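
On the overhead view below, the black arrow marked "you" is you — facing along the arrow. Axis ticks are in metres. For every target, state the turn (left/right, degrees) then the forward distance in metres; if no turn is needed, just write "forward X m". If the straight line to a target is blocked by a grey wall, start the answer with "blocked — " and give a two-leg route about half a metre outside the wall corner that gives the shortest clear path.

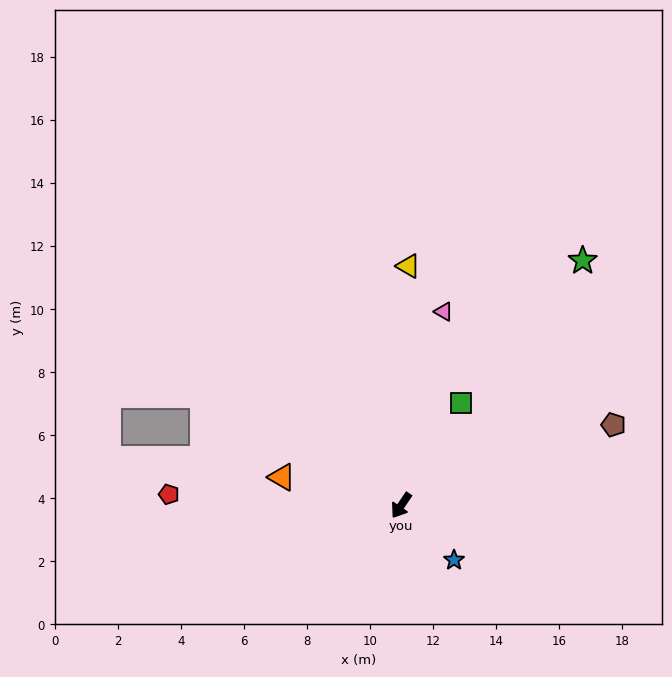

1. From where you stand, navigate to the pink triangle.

turn right 158°, forward 6.3 m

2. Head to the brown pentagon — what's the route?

turn left 145°, forward 7.2 m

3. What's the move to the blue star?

turn left 78°, forward 2.4 m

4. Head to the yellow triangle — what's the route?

turn right 148°, forward 7.6 m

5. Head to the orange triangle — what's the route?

turn right 69°, forward 3.9 m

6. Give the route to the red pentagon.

turn right 59°, forward 7.4 m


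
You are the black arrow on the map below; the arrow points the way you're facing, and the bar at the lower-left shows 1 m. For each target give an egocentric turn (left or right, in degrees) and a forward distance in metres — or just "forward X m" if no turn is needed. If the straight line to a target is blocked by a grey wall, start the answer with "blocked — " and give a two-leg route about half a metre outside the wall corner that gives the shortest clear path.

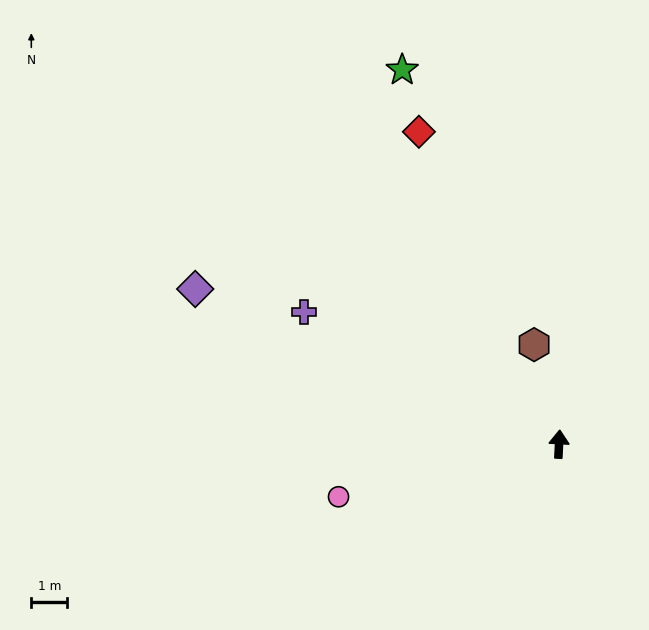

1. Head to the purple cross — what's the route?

turn left 66°, forward 8.0 m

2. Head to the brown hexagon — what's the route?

turn left 17°, forward 2.8 m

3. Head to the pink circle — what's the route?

turn left 106°, forward 6.3 m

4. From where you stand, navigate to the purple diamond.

turn left 70°, forward 11.0 m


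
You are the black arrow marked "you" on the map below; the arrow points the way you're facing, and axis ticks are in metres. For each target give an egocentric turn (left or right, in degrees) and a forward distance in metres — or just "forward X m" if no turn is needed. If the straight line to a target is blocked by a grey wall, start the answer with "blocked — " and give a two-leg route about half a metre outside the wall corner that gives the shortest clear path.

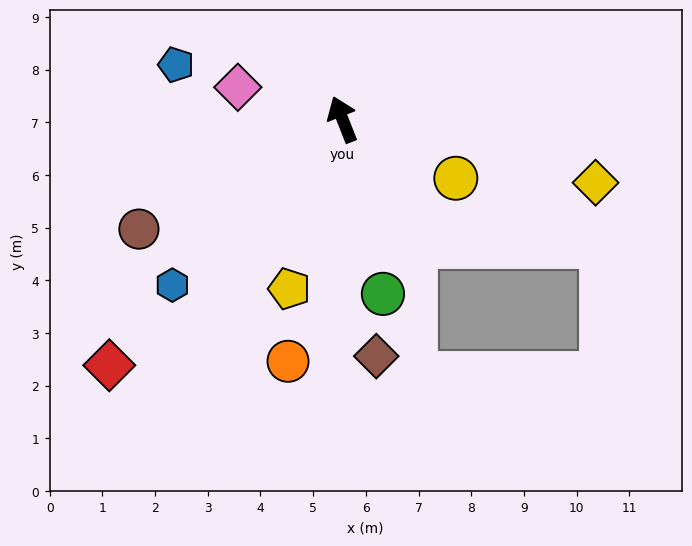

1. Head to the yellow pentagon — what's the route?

turn left 141°, forward 3.4 m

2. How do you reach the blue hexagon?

turn left 113°, forward 4.5 m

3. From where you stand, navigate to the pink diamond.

turn left 51°, forward 2.1 m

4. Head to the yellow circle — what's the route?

turn right 139°, forward 2.4 m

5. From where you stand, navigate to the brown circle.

turn left 97°, forward 4.4 m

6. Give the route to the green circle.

turn left 172°, forward 3.4 m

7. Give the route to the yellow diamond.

turn right 126°, forward 5.0 m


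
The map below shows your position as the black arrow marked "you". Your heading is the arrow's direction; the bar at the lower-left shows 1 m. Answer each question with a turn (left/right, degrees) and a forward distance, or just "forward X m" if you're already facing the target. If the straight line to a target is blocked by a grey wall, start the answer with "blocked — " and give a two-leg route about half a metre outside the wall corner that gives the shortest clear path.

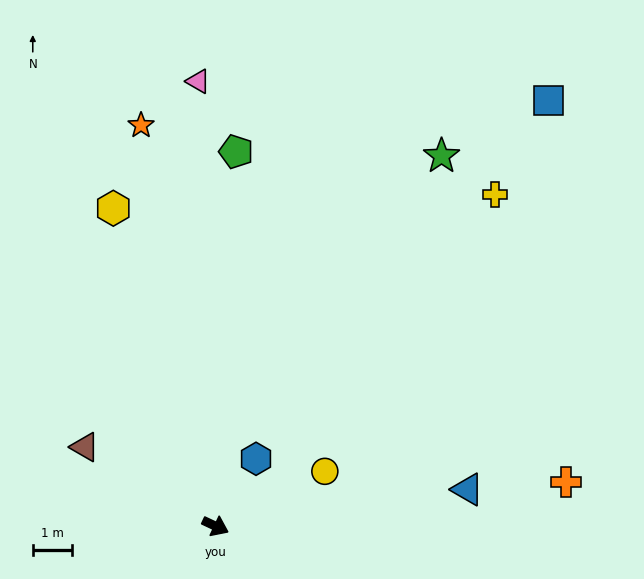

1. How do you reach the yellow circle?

turn left 52°, forward 3.2 m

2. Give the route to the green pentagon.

turn left 112°, forward 9.7 m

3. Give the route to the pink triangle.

turn left 117°, forward 11.5 m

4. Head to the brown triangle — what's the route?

turn left 174°, forward 3.9 m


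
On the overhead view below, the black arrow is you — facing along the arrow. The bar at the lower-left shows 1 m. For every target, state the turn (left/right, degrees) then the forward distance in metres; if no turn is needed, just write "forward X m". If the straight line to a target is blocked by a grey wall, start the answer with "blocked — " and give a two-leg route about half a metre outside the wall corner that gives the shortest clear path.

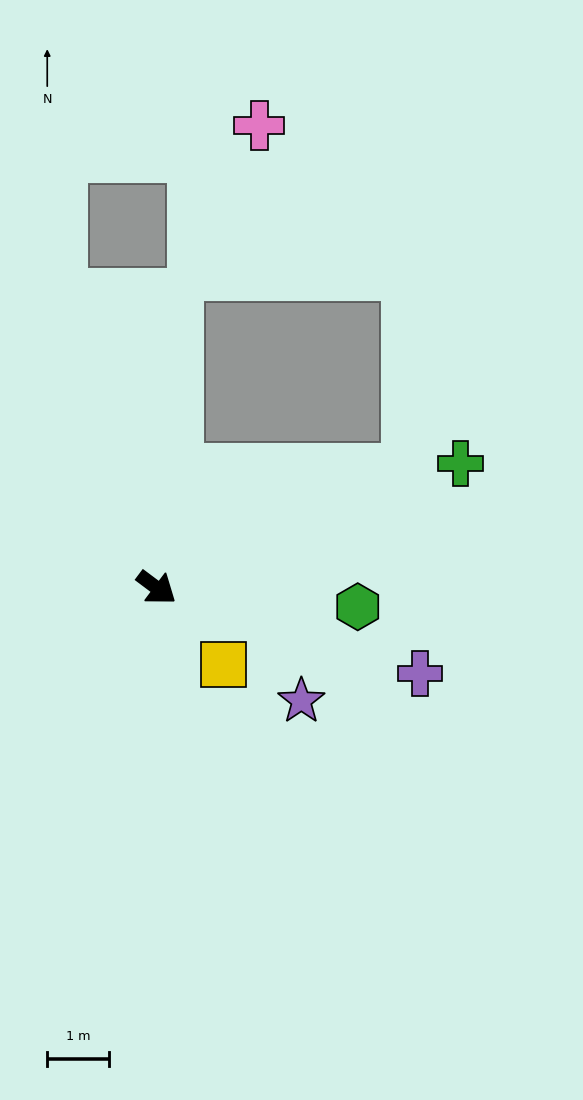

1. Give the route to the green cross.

turn left 59°, forward 5.3 m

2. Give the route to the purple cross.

turn left 19°, forward 4.5 m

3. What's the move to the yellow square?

turn right 12°, forward 1.7 m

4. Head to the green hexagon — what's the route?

turn left 31°, forward 3.3 m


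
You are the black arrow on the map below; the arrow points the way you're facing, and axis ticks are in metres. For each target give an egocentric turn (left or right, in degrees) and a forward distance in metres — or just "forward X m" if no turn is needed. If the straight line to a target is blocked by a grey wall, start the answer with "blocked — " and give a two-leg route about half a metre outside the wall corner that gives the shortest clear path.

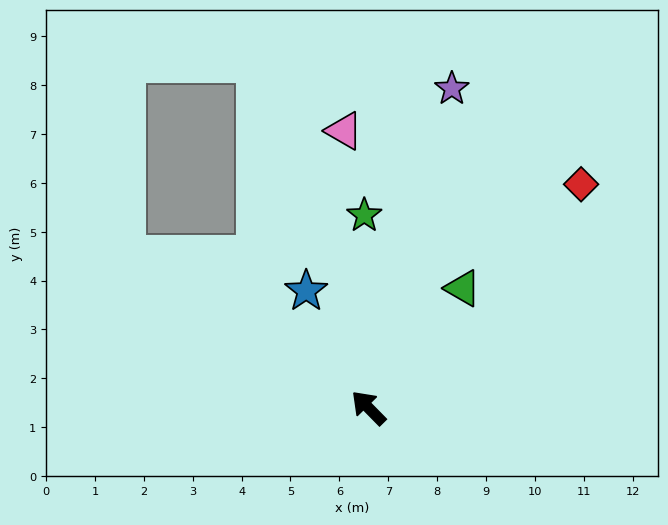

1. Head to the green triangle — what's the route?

turn right 83°, forward 3.1 m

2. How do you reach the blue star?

turn right 16°, forward 2.7 m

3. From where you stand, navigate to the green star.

turn right 43°, forward 3.9 m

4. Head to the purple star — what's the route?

turn right 59°, forward 6.8 m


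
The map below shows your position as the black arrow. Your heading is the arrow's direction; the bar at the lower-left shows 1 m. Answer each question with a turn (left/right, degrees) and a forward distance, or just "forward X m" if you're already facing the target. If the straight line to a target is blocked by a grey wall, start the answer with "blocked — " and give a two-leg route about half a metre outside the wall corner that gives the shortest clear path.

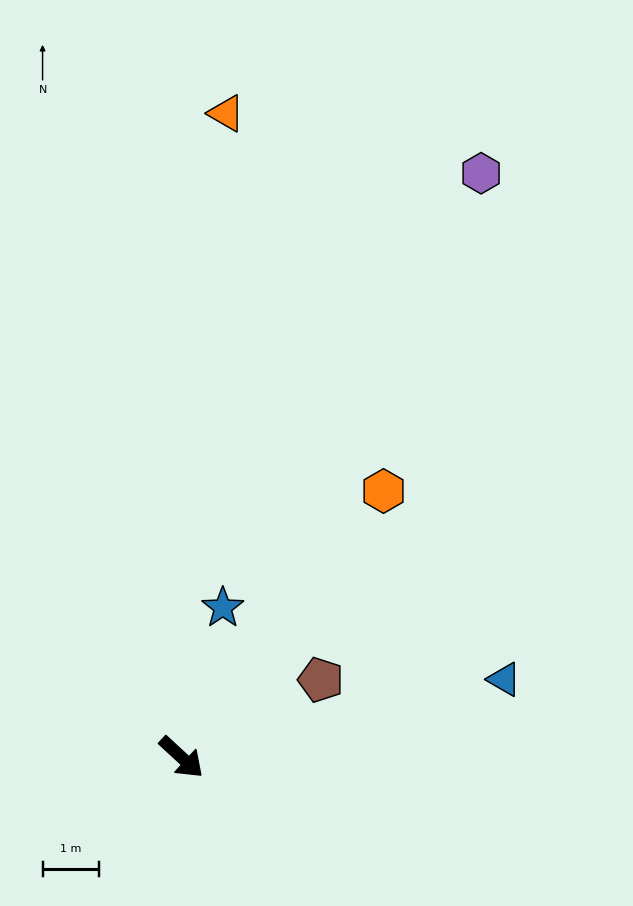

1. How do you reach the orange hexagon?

turn left 95°, forward 6.0 m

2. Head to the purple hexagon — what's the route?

turn left 105°, forward 11.7 m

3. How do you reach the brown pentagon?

turn left 72°, forward 2.8 m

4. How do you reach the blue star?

turn left 117°, forward 2.8 m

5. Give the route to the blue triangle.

turn left 56°, forward 5.9 m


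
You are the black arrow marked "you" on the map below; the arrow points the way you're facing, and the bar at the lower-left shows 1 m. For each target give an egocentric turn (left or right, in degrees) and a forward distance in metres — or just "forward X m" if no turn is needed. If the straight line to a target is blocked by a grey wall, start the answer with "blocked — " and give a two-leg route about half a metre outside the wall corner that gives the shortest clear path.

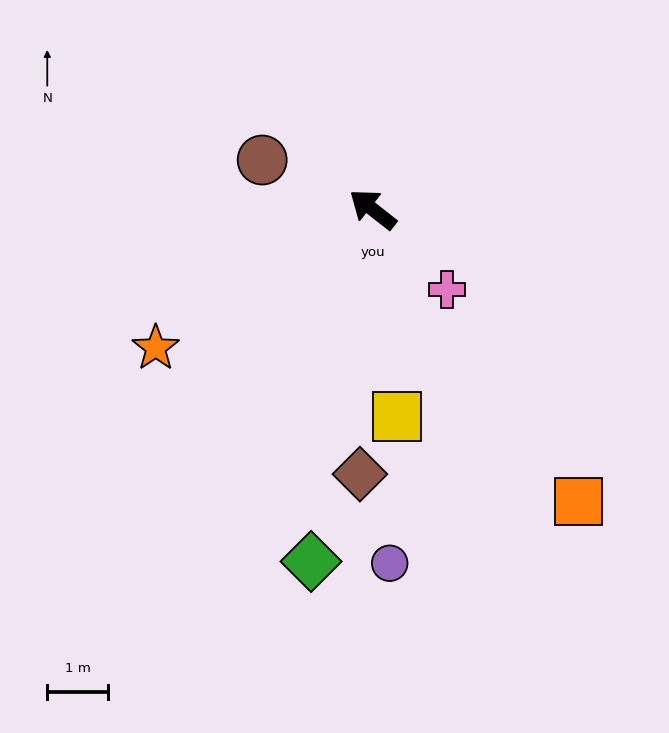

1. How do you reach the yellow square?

turn left 135°, forward 3.4 m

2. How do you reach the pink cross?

turn left 171°, forward 1.8 m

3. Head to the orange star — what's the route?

turn left 71°, forward 4.2 m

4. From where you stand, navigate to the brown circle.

turn left 14°, forward 2.0 m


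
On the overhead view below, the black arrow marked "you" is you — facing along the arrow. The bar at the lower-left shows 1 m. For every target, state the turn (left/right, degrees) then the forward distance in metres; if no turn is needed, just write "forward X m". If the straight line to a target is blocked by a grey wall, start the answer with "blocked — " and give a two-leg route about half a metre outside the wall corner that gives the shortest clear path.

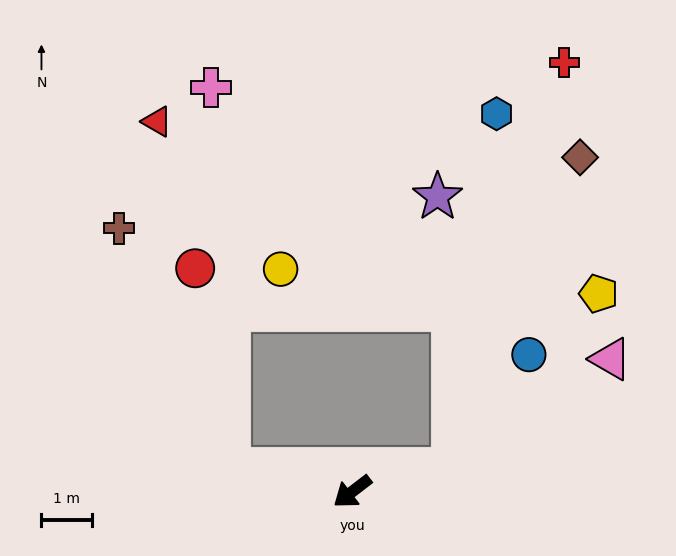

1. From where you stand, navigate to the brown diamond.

blocked — turn left 155°, forward 2.0 m, then turn left 55°, forward 6.7 m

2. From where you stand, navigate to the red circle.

blocked — turn right 48°, forward 2.5 m, then turn right 70°, forward 4.0 m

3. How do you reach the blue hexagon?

blocked — turn left 155°, forward 2.0 m, then turn left 71°, forward 7.1 m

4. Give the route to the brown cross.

blocked — turn right 48°, forward 2.5 m, then turn right 55°, forward 5.2 m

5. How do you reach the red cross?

blocked — turn left 155°, forward 2.0 m, then turn left 62°, forward 8.3 m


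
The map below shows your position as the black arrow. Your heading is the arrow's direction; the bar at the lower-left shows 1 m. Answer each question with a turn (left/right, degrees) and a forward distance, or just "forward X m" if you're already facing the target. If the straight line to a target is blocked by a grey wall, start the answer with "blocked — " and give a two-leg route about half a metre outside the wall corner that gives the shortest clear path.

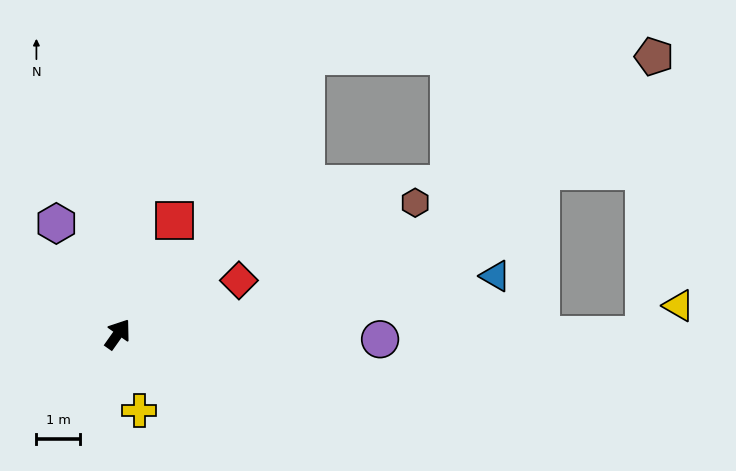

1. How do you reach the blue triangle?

turn right 46°, forward 8.8 m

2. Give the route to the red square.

turn left 9°, forward 2.9 m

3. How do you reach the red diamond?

turn right 31°, forward 3.0 m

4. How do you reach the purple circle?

turn right 56°, forward 6.0 m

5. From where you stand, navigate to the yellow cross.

turn right 129°, forward 1.8 m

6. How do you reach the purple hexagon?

turn left 64°, forward 2.9 m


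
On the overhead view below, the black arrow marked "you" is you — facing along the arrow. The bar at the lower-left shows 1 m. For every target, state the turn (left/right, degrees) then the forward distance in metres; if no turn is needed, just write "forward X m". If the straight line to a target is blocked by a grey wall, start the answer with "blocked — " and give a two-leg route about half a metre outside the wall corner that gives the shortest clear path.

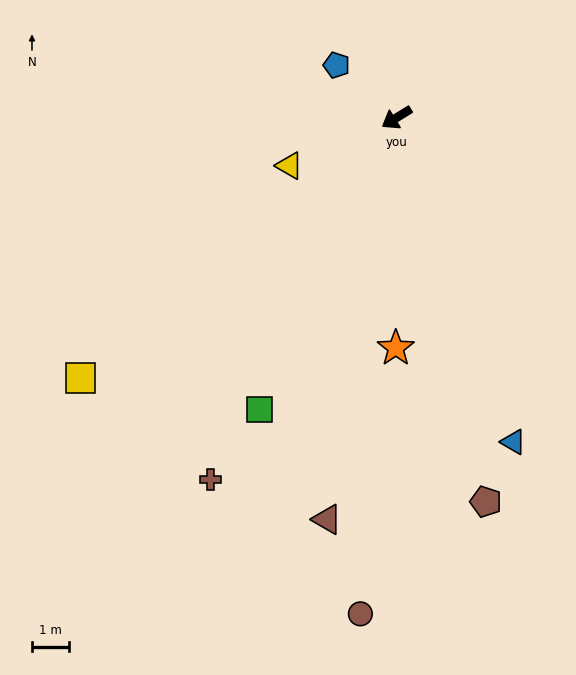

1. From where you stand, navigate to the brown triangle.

turn left 48°, forward 10.9 m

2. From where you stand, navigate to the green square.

turn left 33°, forward 8.6 m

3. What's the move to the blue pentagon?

turn right 73°, forward 2.1 m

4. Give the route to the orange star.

turn left 58°, forward 6.1 m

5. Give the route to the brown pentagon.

turn left 71°, forward 10.5 m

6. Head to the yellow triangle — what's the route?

turn right 8°, forward 3.1 m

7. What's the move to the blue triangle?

turn left 78°, forward 9.2 m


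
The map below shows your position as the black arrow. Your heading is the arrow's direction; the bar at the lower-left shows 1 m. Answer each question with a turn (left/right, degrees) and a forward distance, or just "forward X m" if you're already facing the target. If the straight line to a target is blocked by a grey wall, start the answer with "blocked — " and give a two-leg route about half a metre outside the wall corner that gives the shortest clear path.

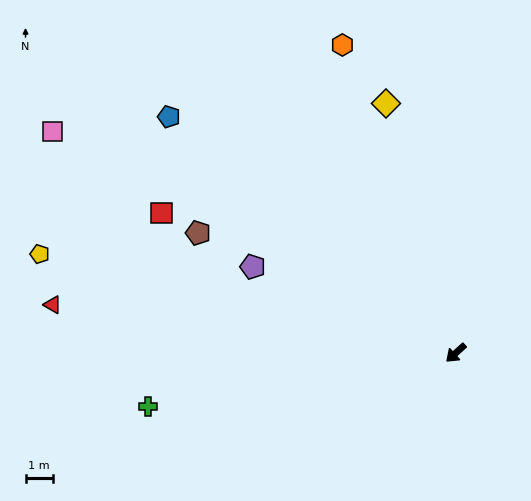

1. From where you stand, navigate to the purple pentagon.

turn right 65°, forward 8.0 m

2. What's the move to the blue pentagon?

turn right 82°, forward 13.5 m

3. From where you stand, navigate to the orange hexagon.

turn right 112°, forward 11.9 m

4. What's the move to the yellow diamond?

turn right 116°, forward 9.4 m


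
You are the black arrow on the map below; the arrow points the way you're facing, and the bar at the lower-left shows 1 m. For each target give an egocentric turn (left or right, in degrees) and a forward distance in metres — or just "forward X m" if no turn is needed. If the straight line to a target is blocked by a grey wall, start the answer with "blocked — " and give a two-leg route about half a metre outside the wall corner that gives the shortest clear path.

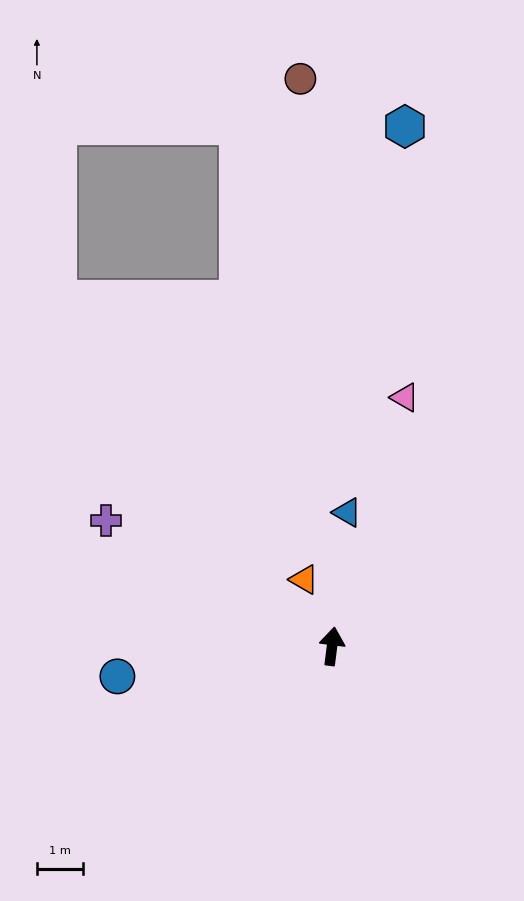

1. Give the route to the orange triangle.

turn left 30°, forward 1.6 m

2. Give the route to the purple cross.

turn left 68°, forward 5.6 m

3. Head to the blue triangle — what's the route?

forward 2.9 m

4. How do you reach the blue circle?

turn left 105°, forward 4.7 m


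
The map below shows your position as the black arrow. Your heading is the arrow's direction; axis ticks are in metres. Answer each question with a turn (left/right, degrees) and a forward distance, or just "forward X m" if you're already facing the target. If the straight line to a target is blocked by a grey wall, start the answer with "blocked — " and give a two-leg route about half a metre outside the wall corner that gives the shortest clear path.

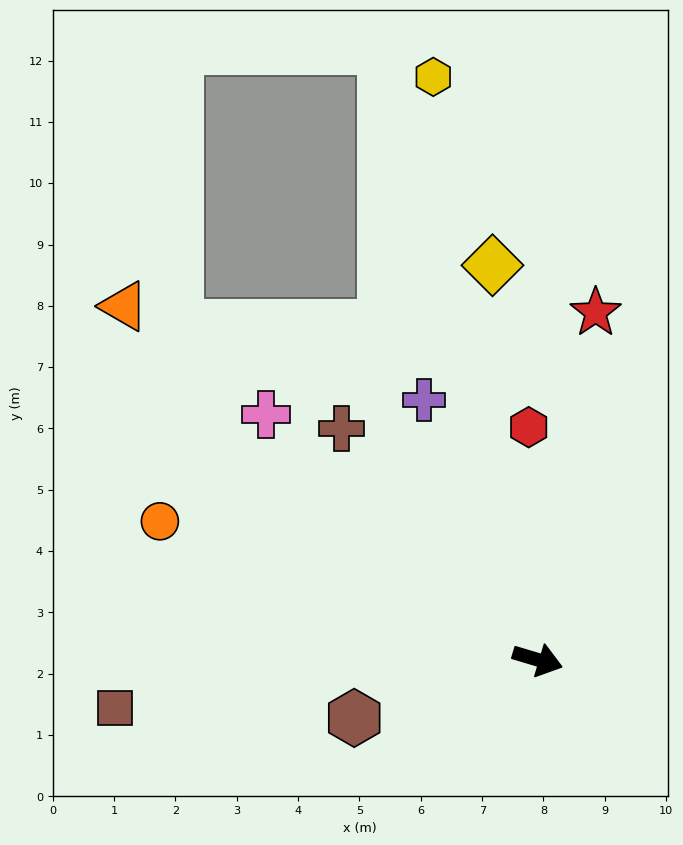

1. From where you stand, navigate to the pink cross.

turn left 155°, forward 6.0 m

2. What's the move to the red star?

turn left 97°, forward 5.7 m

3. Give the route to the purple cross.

turn left 130°, forward 4.6 m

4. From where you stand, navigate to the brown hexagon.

turn right 146°, forward 3.1 m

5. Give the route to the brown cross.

turn left 147°, forward 4.9 m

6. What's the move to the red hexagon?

turn left 109°, forward 3.8 m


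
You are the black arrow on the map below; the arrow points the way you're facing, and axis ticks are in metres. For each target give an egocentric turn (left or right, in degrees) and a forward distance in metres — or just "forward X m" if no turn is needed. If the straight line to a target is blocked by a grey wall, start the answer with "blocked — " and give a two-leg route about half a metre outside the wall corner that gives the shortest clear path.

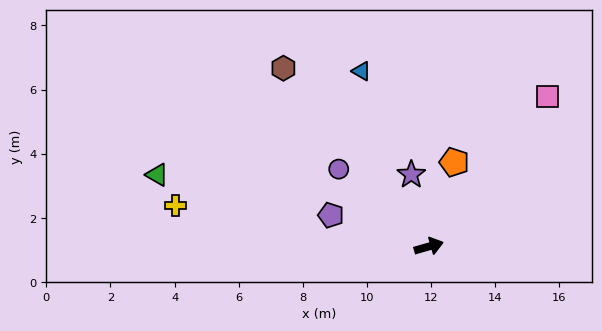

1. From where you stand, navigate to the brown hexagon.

turn left 113°, forward 7.2 m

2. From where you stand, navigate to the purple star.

turn left 88°, forward 2.3 m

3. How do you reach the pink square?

turn left 36°, forward 6.0 m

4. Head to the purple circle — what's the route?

turn left 123°, forward 3.7 m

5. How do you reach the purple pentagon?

turn left 146°, forward 3.2 m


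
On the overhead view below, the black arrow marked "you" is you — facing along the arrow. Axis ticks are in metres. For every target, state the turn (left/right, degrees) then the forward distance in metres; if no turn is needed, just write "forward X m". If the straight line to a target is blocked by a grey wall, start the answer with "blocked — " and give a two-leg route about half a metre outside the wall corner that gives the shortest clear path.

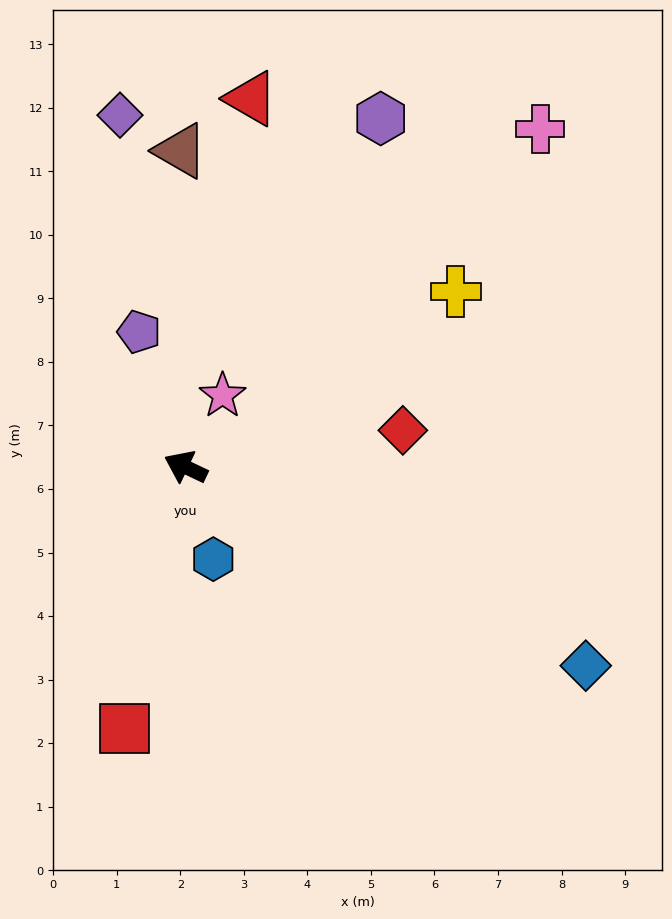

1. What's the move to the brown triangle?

turn right 64°, forward 5.0 m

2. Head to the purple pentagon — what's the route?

turn right 46°, forward 2.2 m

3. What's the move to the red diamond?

turn right 145°, forward 3.5 m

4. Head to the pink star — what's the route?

turn right 92°, forward 1.3 m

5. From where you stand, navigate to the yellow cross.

turn right 122°, forward 5.1 m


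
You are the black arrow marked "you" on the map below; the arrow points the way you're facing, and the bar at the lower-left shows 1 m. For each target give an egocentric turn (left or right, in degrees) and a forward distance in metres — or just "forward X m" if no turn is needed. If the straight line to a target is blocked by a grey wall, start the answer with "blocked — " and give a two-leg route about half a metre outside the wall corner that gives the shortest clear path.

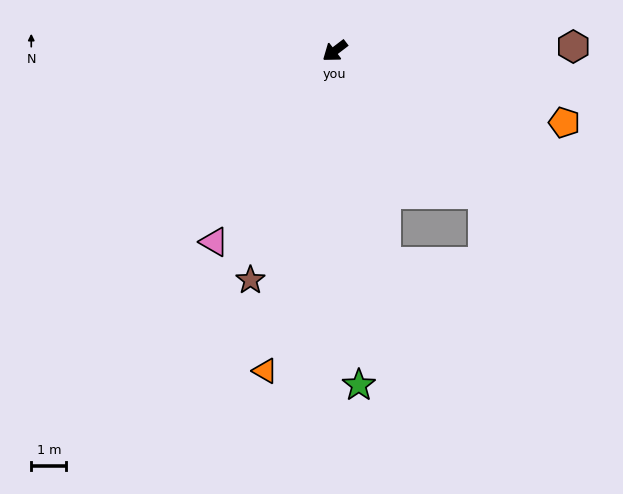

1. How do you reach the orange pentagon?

turn left 125°, forward 6.9 m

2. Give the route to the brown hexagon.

turn left 144°, forward 6.8 m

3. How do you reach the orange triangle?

turn left 40°, forward 9.3 m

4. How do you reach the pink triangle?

turn left 20°, forward 6.4 m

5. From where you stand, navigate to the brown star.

turn left 32°, forward 7.0 m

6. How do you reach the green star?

turn left 57°, forward 9.6 m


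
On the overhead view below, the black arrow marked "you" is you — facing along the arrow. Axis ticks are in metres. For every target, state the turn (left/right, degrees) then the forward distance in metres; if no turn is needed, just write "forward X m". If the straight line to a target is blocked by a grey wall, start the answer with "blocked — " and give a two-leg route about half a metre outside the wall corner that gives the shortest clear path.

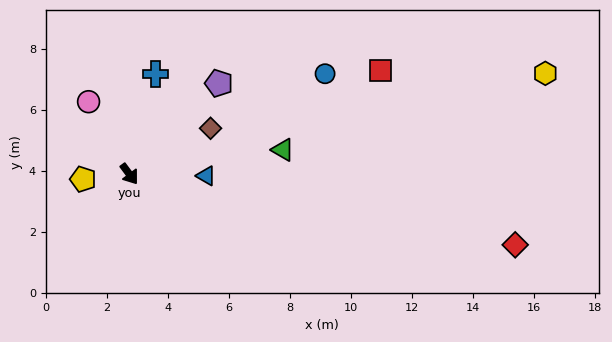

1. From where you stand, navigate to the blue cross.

turn left 129°, forward 3.4 m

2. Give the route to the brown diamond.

turn left 83°, forward 3.1 m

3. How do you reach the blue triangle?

turn left 52°, forward 2.5 m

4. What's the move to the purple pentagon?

turn left 99°, forward 4.2 m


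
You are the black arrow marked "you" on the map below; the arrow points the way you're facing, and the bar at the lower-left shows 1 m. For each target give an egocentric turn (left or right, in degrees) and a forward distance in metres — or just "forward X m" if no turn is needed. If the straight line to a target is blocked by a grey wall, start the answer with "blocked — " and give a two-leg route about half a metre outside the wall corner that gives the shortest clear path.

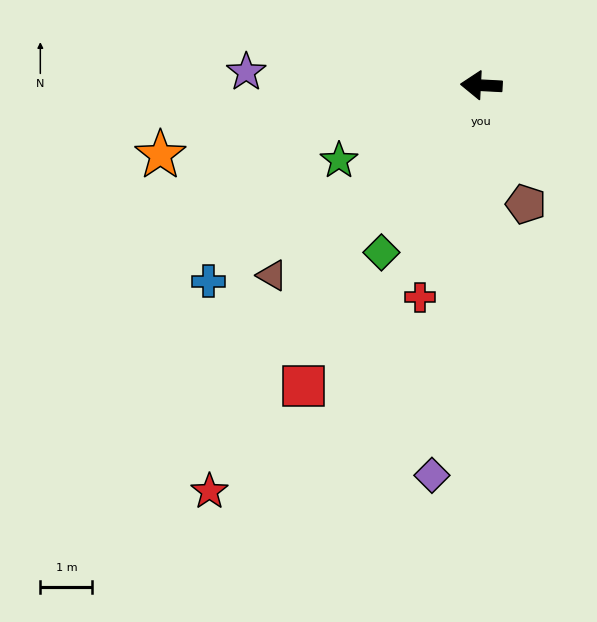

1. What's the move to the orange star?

turn left 15°, forward 6.3 m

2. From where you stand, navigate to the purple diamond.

turn left 86°, forward 7.5 m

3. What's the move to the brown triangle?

turn left 45°, forward 5.4 m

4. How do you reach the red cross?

turn left 77°, forward 4.2 m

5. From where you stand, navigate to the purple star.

forward 4.5 m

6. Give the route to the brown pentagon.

turn left 113°, forward 2.4 m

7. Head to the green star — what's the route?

turn left 31°, forward 3.1 m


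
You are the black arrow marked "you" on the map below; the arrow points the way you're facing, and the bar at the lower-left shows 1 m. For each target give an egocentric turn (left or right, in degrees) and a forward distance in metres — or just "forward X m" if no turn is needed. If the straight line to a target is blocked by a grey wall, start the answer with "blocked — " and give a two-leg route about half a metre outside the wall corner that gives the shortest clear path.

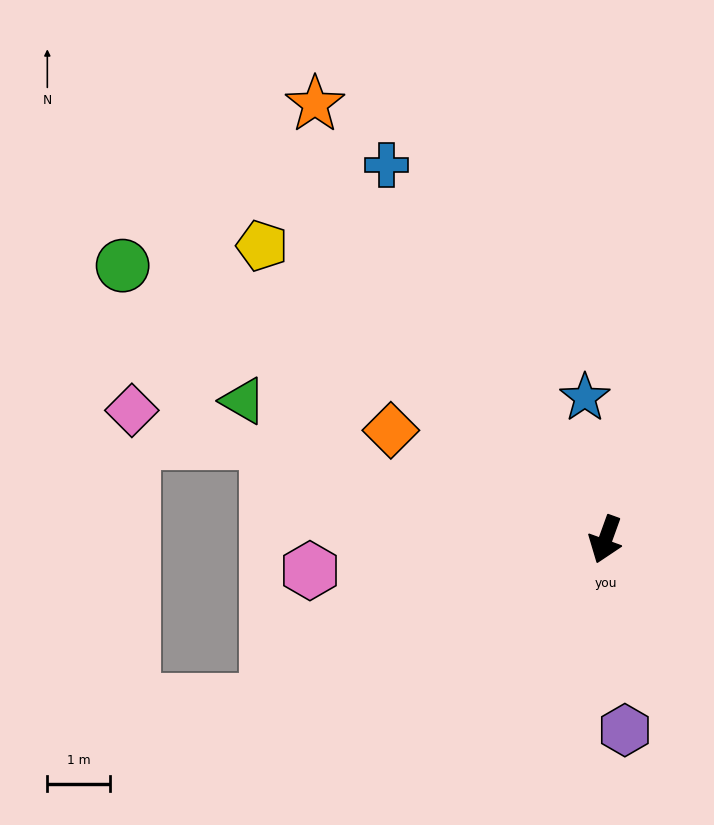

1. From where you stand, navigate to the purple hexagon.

turn left 26°, forward 3.1 m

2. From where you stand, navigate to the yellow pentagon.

turn right 111°, forward 7.2 m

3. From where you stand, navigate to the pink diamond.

turn right 85°, forward 7.8 m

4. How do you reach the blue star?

turn right 152°, forward 2.3 m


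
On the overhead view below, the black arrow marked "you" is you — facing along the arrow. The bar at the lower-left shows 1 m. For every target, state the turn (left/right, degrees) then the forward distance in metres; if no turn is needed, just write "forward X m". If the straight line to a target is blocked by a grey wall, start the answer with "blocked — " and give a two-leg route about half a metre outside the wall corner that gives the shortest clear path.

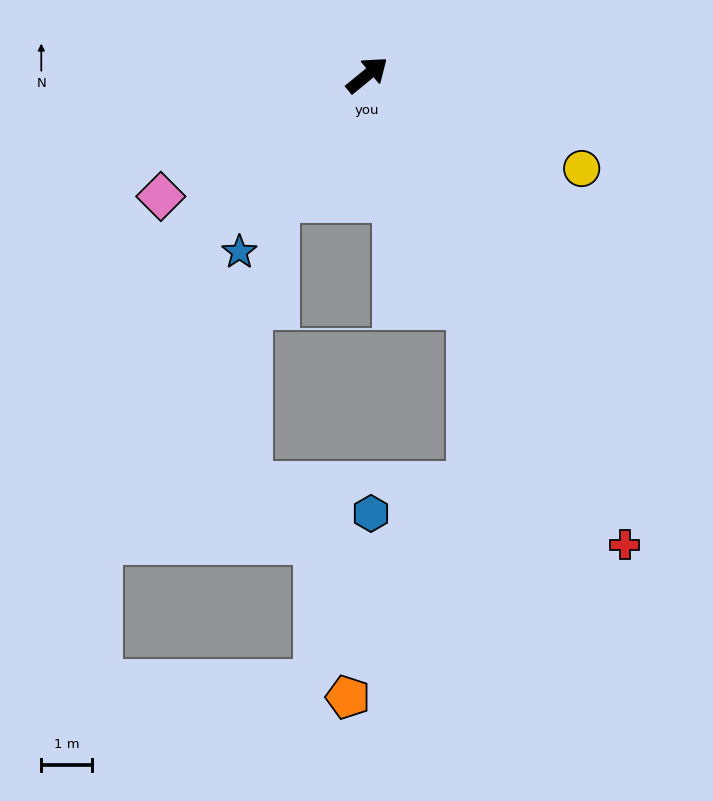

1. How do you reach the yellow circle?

turn right 63°, forward 4.6 m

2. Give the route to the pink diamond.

turn left 171°, forward 4.7 m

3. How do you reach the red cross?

turn right 101°, forward 10.5 m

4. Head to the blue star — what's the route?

turn right 165°, forward 4.3 m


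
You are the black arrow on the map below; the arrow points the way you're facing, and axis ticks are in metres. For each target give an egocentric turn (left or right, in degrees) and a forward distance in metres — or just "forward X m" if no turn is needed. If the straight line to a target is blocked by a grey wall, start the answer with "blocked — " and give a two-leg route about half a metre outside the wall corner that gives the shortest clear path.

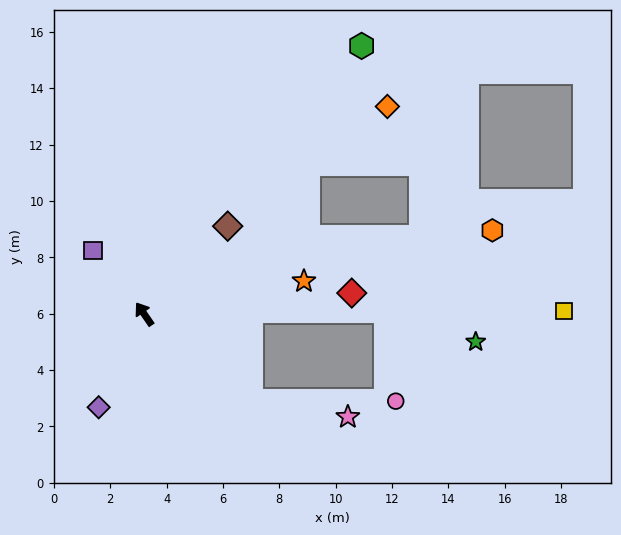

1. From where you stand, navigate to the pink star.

blocked — turn right 164°, forward 4.9 m, then turn left 30°, forward 3.5 m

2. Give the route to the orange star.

turn right 113°, forward 5.8 m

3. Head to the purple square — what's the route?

turn left 4°, forward 2.9 m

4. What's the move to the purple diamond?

turn left 120°, forward 3.7 m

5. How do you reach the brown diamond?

turn right 78°, forward 4.3 m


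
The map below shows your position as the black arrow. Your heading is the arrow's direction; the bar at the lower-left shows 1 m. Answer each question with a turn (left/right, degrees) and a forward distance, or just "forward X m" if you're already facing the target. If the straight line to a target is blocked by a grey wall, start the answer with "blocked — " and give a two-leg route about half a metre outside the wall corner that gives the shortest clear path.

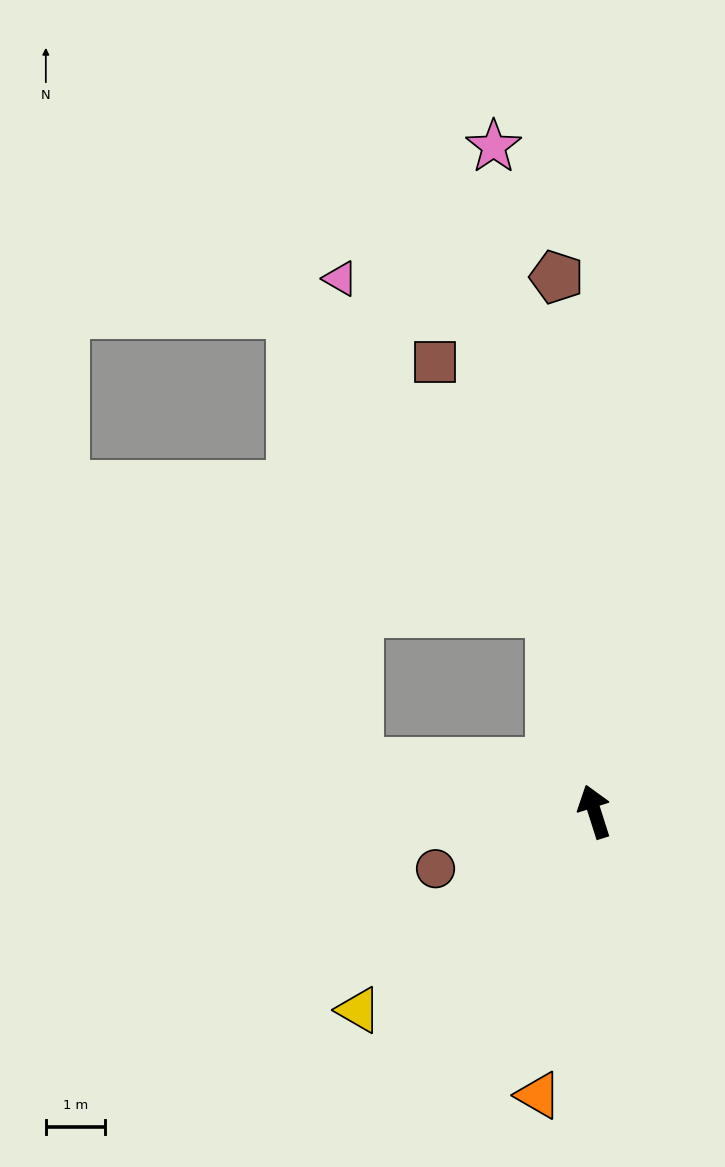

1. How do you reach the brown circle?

turn left 92°, forward 2.9 m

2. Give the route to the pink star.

turn right 9°, forward 11.4 m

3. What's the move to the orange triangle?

turn left 151°, forward 4.9 m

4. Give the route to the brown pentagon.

turn right 14°, forward 9.1 m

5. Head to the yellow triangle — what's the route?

turn left 112°, forward 5.2 m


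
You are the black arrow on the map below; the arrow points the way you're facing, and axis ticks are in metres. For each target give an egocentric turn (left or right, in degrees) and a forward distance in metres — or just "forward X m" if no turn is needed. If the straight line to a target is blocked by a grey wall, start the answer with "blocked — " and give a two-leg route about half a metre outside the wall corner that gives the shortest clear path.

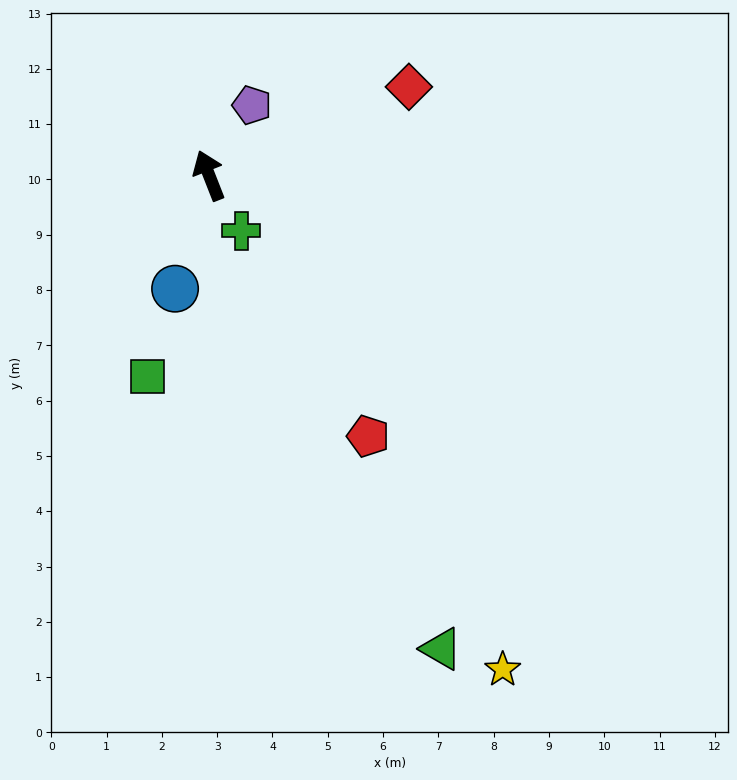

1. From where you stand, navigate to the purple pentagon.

turn right 53°, forward 1.5 m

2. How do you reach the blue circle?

turn left 142°, forward 2.1 m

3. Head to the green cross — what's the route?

turn right 171°, forward 1.2 m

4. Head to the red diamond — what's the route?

turn right 88°, forward 4.0 m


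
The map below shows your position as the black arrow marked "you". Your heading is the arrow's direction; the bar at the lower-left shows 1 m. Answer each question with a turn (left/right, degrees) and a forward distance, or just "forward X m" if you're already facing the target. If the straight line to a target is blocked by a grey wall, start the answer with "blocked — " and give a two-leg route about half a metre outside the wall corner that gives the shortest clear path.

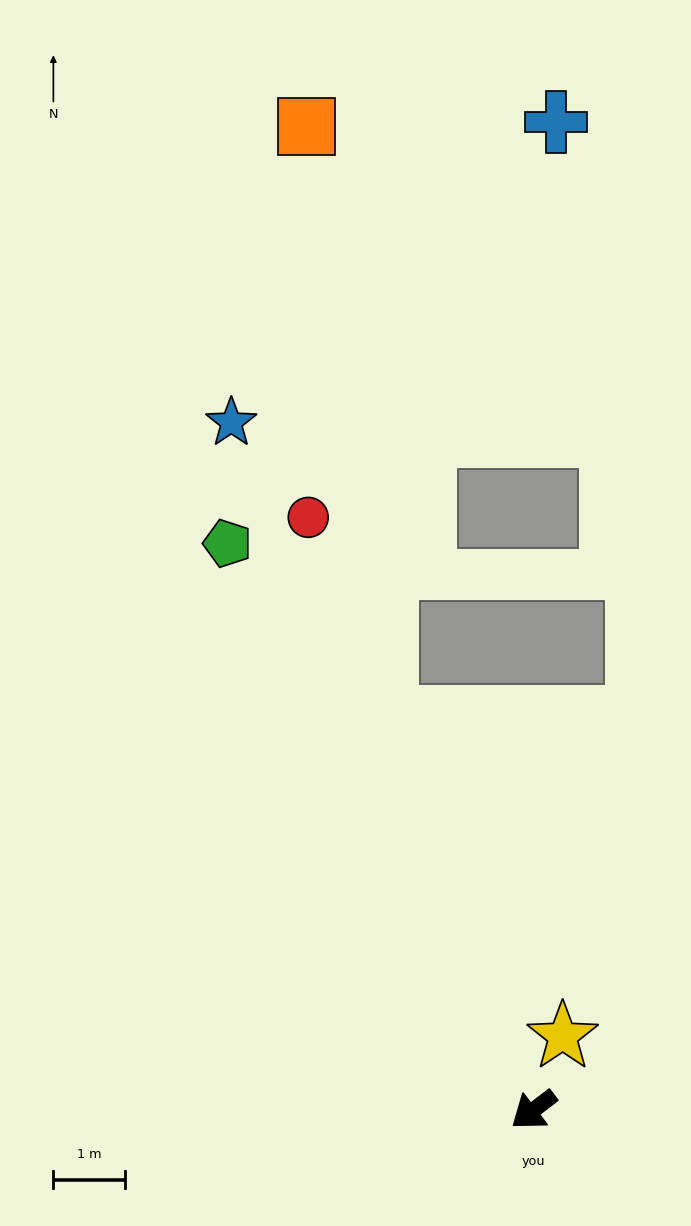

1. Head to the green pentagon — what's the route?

turn right 99°, forward 8.9 m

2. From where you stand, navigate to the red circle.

turn right 107°, forward 8.8 m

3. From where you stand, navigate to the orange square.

blocked — turn right 107°, forward 5.8 m, then turn right 13°, forward 8.3 m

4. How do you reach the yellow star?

turn right 149°, forward 1.1 m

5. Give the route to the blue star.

turn right 104°, forward 10.4 m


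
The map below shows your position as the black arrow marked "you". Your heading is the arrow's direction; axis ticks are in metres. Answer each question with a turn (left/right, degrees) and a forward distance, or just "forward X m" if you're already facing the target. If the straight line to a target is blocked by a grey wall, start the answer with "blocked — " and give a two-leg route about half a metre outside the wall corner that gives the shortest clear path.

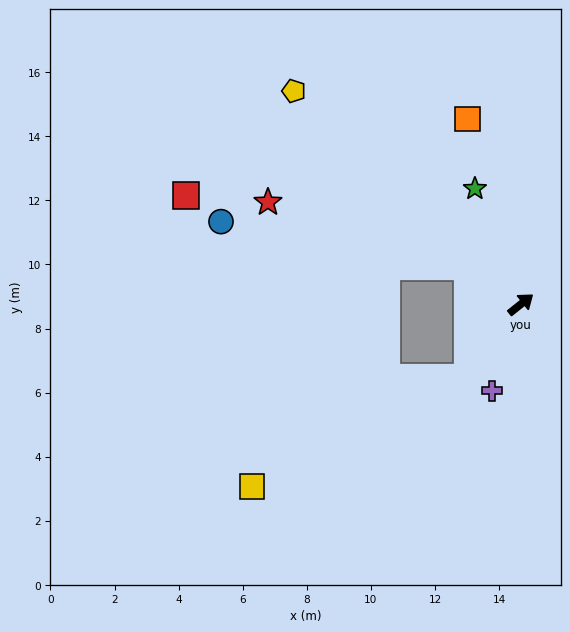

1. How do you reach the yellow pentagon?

turn left 98°, forward 9.7 m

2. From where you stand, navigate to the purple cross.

turn right 147°, forward 2.9 m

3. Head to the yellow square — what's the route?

blocked — turn right 165°, forward 2.8 m, then turn right 27°, forward 7.5 m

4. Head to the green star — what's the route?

turn left 73°, forward 3.9 m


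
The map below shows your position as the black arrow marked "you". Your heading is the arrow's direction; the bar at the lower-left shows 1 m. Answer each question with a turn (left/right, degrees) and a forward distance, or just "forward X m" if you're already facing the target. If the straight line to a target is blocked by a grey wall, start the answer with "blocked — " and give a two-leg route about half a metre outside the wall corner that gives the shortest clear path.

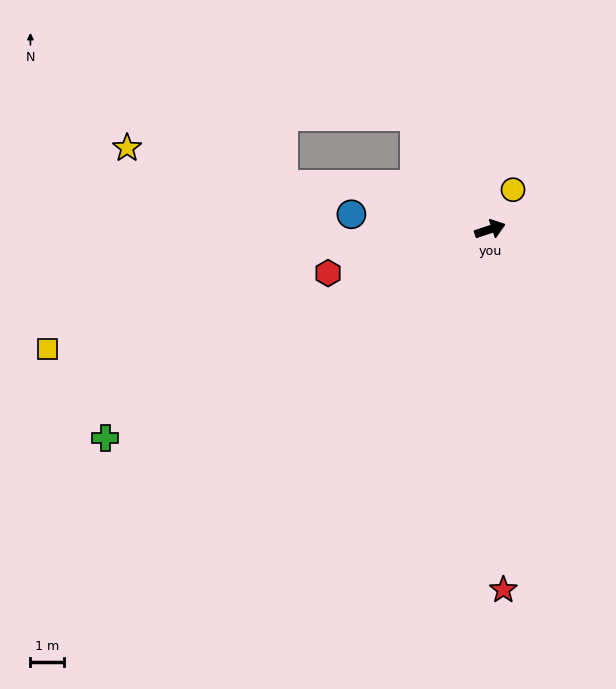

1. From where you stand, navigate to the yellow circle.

turn left 42°, forward 1.4 m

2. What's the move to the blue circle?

turn left 156°, forward 4.1 m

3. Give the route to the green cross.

turn right 170°, forward 12.9 m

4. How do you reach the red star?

turn right 106°, forward 10.6 m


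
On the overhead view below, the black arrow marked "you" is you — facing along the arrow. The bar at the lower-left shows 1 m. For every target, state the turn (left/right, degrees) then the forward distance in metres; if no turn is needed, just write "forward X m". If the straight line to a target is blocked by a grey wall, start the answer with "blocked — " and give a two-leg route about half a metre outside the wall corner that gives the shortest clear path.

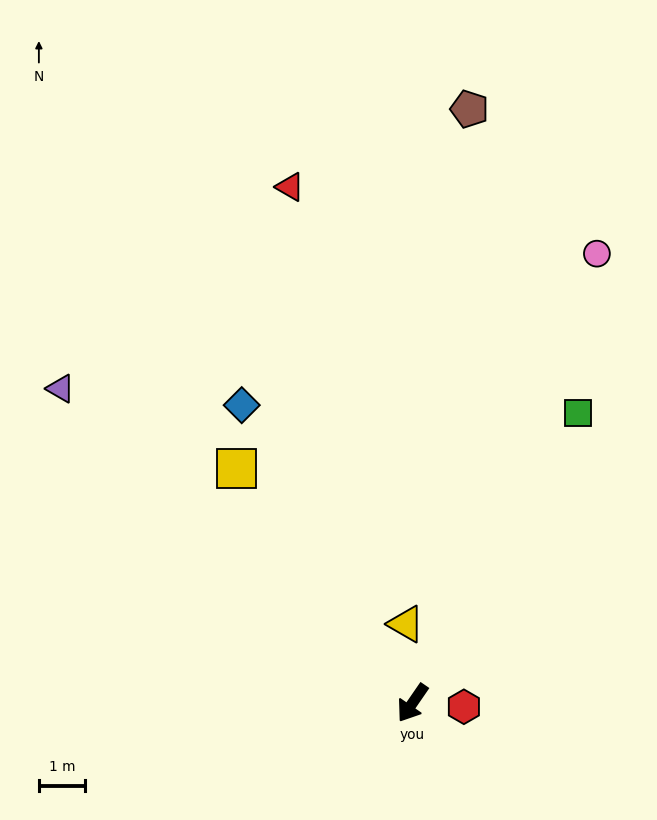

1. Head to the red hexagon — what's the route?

turn left 120°, forward 1.1 m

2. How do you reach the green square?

turn right 175°, forward 7.2 m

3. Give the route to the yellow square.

turn right 109°, forward 6.3 m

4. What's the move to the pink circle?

turn right 168°, forward 10.5 m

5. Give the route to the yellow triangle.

turn right 141°, forward 1.7 m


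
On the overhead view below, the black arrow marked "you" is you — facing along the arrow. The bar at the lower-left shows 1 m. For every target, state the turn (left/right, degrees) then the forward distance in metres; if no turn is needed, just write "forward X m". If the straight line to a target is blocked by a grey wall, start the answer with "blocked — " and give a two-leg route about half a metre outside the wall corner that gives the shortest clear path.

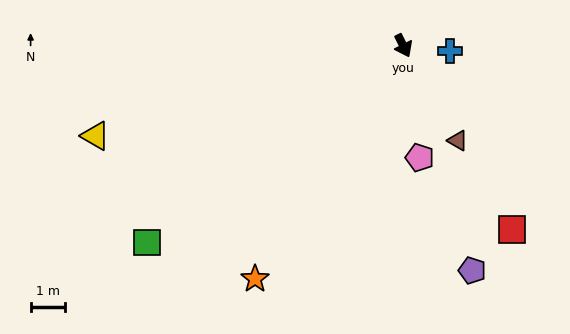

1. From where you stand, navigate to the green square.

turn right 79°, forward 9.4 m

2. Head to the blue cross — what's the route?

turn left 57°, forward 1.4 m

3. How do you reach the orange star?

turn right 59°, forward 8.1 m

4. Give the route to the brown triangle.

turn left 3°, forward 3.2 m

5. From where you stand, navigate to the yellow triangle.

turn right 100°, forward 9.4 m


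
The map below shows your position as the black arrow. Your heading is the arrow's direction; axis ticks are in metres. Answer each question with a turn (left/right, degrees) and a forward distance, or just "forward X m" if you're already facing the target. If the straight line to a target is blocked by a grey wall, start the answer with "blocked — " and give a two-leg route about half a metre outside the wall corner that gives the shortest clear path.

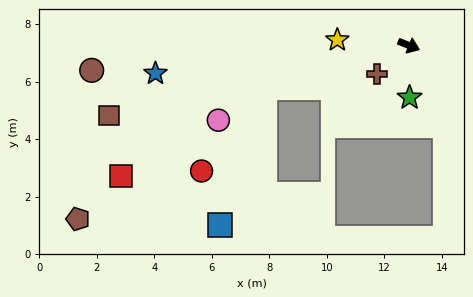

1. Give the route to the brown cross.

turn right 116°, forward 1.5 m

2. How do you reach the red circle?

blocked — turn right 142°, forward 5.2 m, then turn left 37°, forward 3.6 m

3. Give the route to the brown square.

turn right 145°, forward 10.7 m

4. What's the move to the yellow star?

turn right 163°, forward 2.5 m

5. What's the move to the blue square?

blocked — turn right 142°, forward 5.2 m, then turn left 56°, forward 5.0 m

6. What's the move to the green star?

turn right 67°, forward 1.8 m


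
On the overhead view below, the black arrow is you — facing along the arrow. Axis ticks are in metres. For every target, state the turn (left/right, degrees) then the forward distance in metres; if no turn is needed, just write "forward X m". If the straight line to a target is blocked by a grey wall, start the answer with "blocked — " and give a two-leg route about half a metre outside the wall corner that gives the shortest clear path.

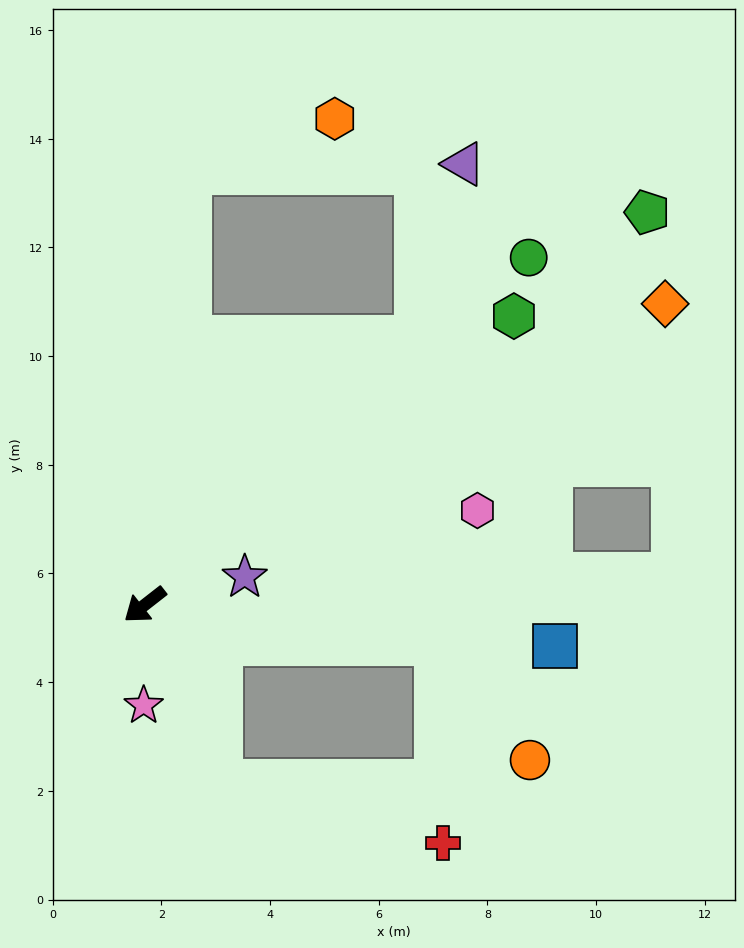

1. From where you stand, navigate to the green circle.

turn right 176°, forward 9.5 m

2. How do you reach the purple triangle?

blocked — turn right 174°, forward 7.0 m, then turn left 31°, forward 3.3 m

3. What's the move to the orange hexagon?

blocked — turn right 134°, forward 8.0 m, then turn right 64°, forward 2.9 m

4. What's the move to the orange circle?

blocked — turn left 135°, forward 5.4 m, then turn right 45°, forward 2.7 m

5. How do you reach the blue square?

turn left 136°, forward 7.6 m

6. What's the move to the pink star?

turn left 51°, forward 1.9 m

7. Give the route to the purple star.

turn left 158°, forward 1.9 m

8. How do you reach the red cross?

blocked — turn left 75°, forward 3.5 m, then turn left 52°, forward 4.3 m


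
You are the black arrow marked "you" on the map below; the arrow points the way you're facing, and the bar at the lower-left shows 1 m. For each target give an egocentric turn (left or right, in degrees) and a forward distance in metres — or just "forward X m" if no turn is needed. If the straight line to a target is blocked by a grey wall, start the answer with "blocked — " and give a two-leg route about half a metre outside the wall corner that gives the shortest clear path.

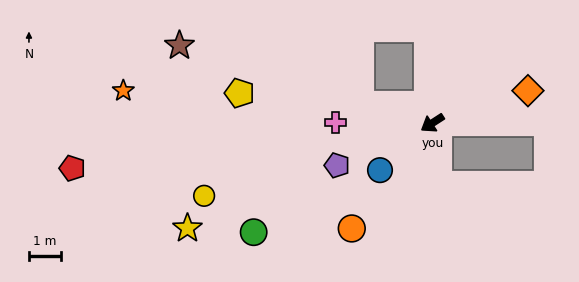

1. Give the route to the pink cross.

turn right 33°, forward 3.0 m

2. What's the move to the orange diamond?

turn left 166°, forward 3.2 m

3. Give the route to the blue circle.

turn left 9°, forward 2.2 m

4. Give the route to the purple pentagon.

turn right 9°, forward 3.3 m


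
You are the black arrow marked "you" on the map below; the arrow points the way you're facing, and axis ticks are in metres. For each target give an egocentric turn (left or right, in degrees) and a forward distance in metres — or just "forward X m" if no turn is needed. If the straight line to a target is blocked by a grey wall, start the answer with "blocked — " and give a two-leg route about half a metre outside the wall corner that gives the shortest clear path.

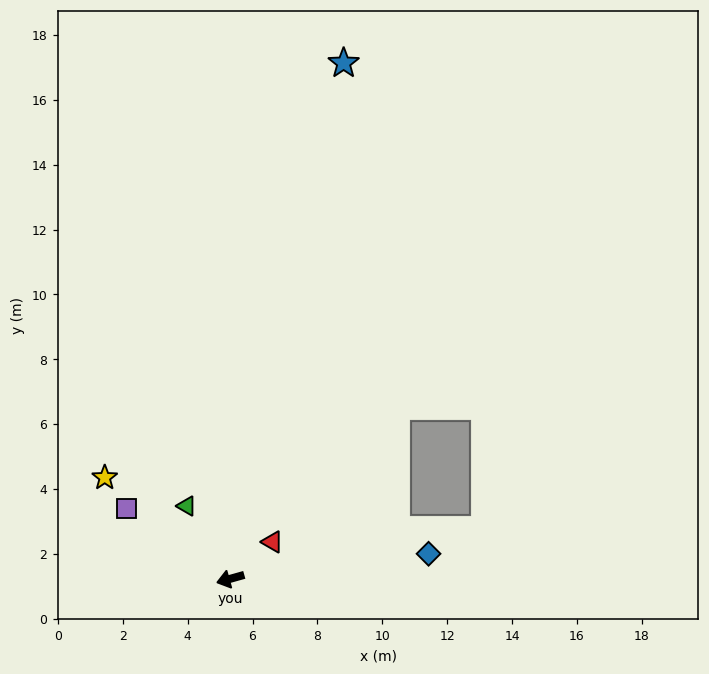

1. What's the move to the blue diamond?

turn left 172°, forward 6.2 m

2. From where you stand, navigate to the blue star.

turn right 118°, forward 16.3 m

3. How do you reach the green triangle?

turn right 75°, forward 2.6 m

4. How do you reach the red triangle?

turn right 154°, forward 1.7 m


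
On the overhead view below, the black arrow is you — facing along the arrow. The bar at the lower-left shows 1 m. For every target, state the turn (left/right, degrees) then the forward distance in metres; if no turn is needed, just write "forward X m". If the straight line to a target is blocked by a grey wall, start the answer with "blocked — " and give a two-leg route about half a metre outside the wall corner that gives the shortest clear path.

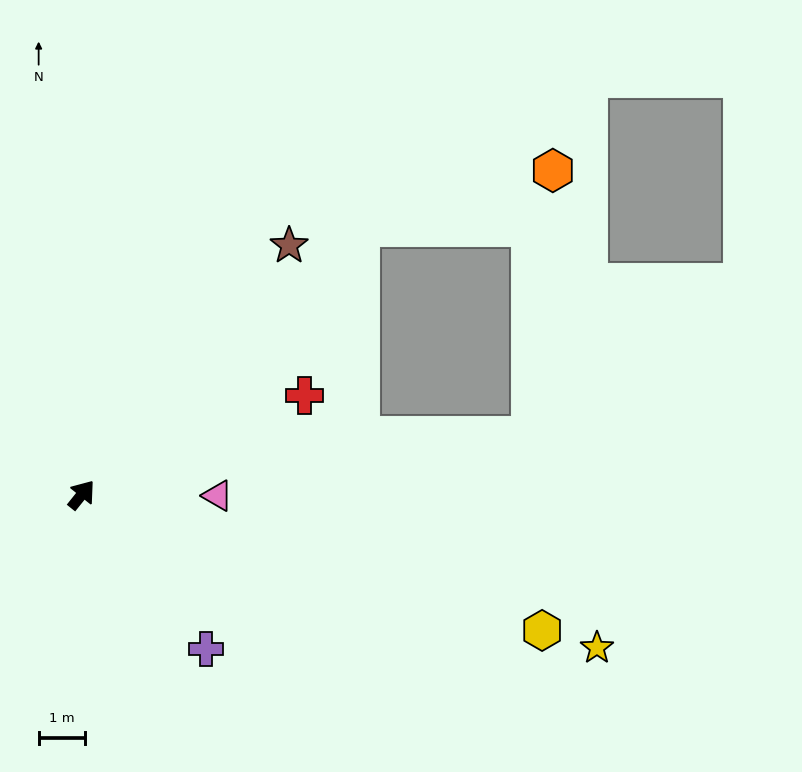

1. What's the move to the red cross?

turn right 27°, forward 5.2 m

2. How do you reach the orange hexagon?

blocked — turn right 7°, forward 8.3 m, then turn right 28°, forward 4.3 m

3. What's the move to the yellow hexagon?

turn right 68°, forward 10.3 m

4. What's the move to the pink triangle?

turn right 52°, forward 2.9 m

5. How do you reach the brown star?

forward 6.9 m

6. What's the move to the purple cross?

turn right 102°, forward 4.2 m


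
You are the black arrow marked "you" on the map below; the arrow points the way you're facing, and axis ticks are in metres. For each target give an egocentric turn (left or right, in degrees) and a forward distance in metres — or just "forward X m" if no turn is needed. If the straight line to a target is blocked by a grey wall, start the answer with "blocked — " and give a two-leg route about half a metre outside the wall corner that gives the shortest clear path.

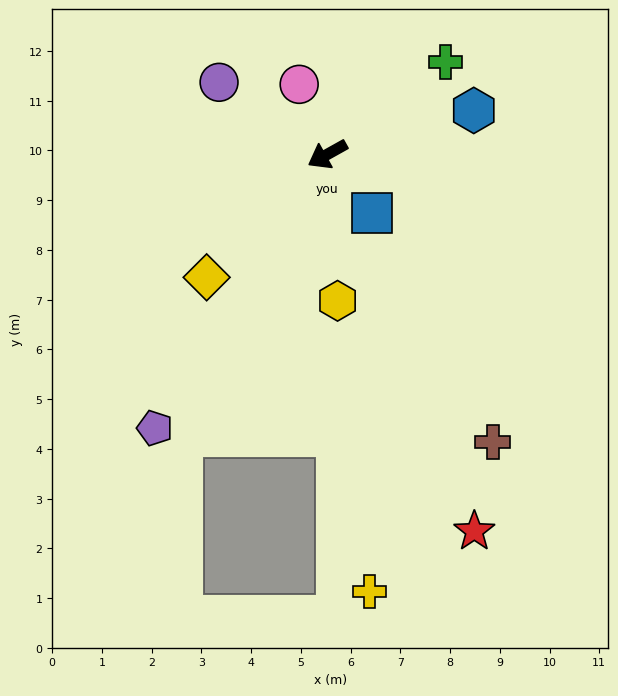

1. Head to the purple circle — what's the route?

turn right 63°, forward 2.6 m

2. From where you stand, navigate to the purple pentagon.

turn left 29°, forward 6.5 m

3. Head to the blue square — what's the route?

turn left 98°, forward 1.5 m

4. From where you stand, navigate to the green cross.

turn right 171°, forward 3.0 m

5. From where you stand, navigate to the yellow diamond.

turn left 16°, forward 3.5 m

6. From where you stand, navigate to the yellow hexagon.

turn left 65°, forward 3.0 m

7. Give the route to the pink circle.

turn right 97°, forward 1.5 m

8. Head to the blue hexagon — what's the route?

turn left 168°, forward 3.1 m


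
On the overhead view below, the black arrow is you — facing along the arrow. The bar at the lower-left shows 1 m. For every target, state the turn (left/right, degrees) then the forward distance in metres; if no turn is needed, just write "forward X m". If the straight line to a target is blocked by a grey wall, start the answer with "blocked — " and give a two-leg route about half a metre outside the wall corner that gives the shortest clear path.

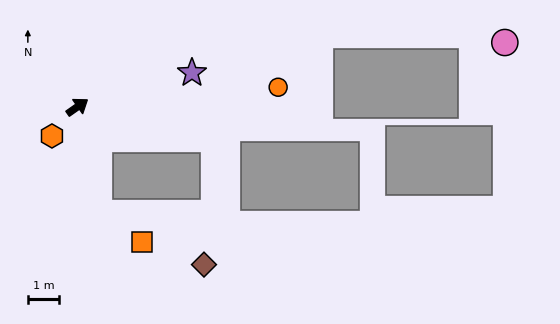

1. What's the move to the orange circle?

turn right 30°, forward 6.4 m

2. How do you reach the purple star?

turn right 19°, forward 3.8 m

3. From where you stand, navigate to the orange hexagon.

turn right 166°, forward 1.2 m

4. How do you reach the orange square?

blocked — turn right 114°, forward 3.4 m, then turn left 45°, forward 1.7 m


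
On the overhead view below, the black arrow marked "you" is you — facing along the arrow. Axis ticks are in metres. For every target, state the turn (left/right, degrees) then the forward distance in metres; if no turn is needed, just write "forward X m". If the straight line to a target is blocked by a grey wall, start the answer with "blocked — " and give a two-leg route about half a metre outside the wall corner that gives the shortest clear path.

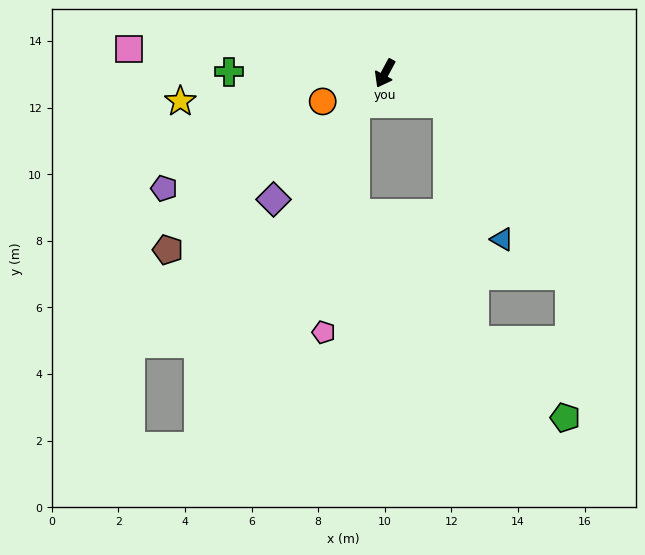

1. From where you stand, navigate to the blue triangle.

blocked — turn left 92°, forward 2.1 m, then turn right 41°, forward 4.4 m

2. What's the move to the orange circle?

turn right 37°, forward 2.0 m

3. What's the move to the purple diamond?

turn right 13°, forward 5.1 m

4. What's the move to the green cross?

turn right 62°, forward 4.7 m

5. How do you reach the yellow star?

turn right 54°, forward 6.2 m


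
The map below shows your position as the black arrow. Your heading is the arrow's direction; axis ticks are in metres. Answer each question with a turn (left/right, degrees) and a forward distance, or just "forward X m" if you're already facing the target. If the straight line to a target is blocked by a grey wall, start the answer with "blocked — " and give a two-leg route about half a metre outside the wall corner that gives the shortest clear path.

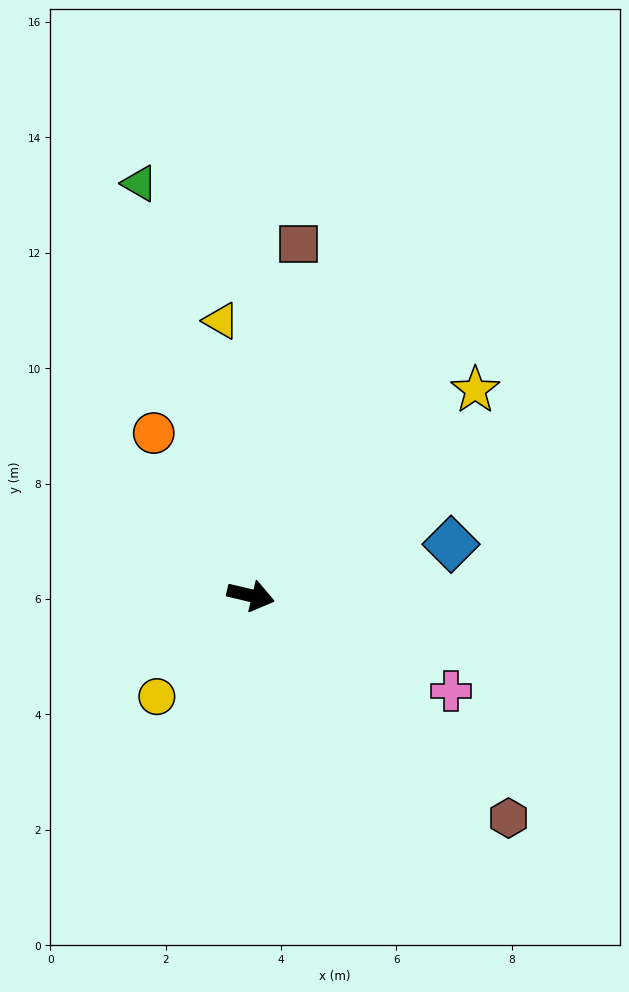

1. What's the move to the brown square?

turn left 96°, forward 6.2 m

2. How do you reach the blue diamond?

turn left 28°, forward 3.6 m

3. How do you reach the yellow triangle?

turn left 110°, forward 4.8 m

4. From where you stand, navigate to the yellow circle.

turn right 120°, forward 2.4 m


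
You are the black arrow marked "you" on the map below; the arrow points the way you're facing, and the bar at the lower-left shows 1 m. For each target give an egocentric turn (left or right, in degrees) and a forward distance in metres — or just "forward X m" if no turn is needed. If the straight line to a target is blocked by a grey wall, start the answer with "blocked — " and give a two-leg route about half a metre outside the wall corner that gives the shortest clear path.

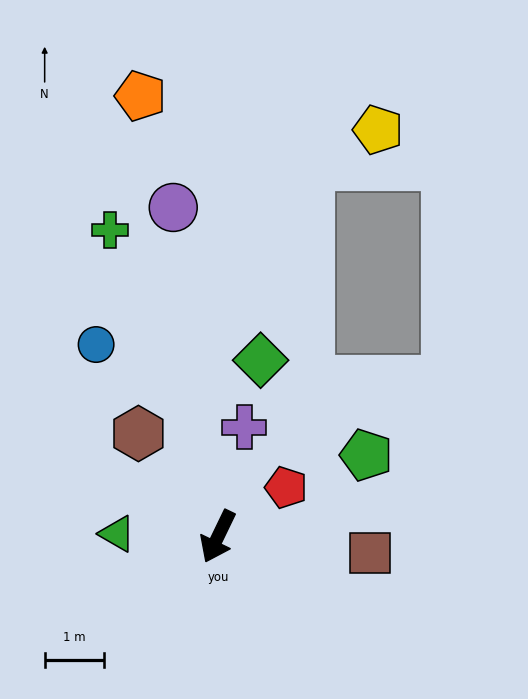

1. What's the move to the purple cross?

turn right 168°, forward 1.9 m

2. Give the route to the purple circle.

turn right 146°, forward 5.6 m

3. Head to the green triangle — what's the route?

turn right 66°, forward 1.7 m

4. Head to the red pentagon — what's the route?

turn left 152°, forward 1.4 m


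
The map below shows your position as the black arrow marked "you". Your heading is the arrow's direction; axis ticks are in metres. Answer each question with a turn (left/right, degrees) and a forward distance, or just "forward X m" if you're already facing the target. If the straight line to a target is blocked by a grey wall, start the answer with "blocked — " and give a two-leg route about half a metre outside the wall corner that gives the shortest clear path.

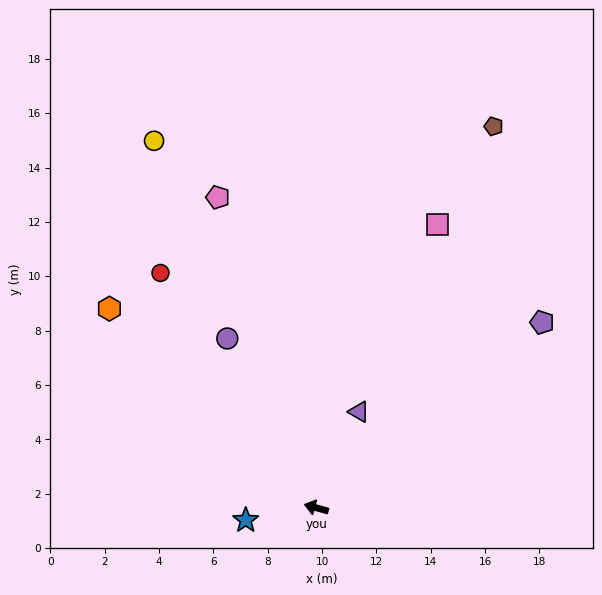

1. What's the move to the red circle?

turn right 41°, forward 10.4 m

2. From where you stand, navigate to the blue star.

turn left 25°, forward 2.6 m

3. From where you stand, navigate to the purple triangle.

turn right 98°, forward 3.9 m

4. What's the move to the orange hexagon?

turn right 28°, forward 10.6 m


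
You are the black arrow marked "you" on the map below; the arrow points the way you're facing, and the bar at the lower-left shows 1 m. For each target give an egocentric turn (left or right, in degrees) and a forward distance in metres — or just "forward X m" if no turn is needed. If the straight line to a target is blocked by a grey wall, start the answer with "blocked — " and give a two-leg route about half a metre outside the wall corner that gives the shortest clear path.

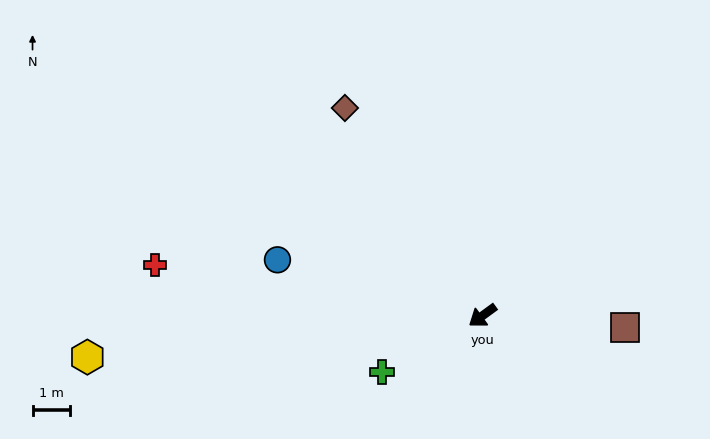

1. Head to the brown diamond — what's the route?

turn right 93°, forward 6.7 m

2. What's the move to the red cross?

turn right 45°, forward 8.9 m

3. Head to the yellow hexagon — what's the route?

turn right 30°, forward 10.7 m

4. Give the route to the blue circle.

turn right 51°, forward 5.7 m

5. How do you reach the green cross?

turn right 7°, forward 3.1 m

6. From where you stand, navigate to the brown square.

turn left 139°, forward 3.9 m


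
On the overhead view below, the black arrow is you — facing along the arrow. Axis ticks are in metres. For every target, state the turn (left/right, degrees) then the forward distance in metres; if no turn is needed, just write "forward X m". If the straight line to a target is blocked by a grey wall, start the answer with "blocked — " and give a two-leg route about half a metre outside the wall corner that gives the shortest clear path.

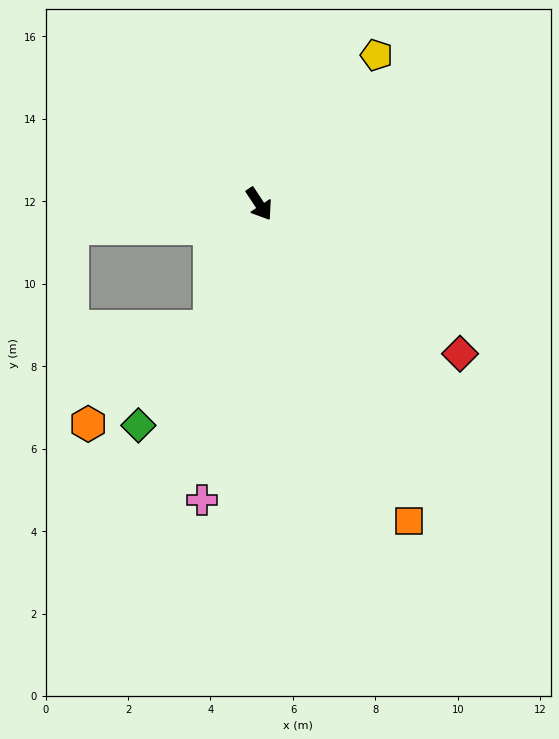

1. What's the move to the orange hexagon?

blocked — turn right 55°, forward 3.2 m, then turn right 30°, forward 3.8 m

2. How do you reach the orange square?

turn right 8°, forward 8.5 m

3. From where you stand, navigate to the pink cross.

turn right 44°, forward 7.3 m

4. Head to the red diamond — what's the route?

turn left 20°, forward 6.1 m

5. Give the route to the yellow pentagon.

turn left 108°, forward 4.6 m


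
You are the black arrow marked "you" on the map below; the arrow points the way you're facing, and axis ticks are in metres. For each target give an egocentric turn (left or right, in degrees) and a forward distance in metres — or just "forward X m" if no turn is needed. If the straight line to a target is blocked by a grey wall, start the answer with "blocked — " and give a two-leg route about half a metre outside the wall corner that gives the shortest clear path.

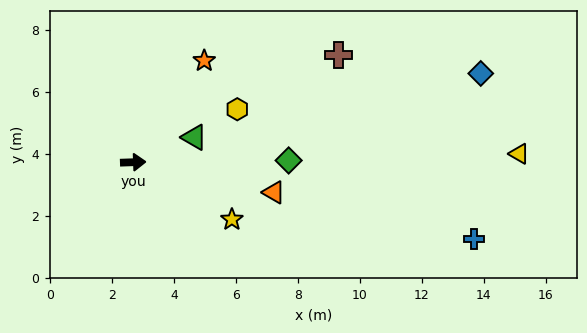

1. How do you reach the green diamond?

forward 5.0 m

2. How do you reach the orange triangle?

turn right 14°, forward 4.6 m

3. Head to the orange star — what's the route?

turn left 53°, forward 4.0 m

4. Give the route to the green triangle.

turn left 20°, forward 2.1 m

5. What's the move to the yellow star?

turn right 32°, forward 3.7 m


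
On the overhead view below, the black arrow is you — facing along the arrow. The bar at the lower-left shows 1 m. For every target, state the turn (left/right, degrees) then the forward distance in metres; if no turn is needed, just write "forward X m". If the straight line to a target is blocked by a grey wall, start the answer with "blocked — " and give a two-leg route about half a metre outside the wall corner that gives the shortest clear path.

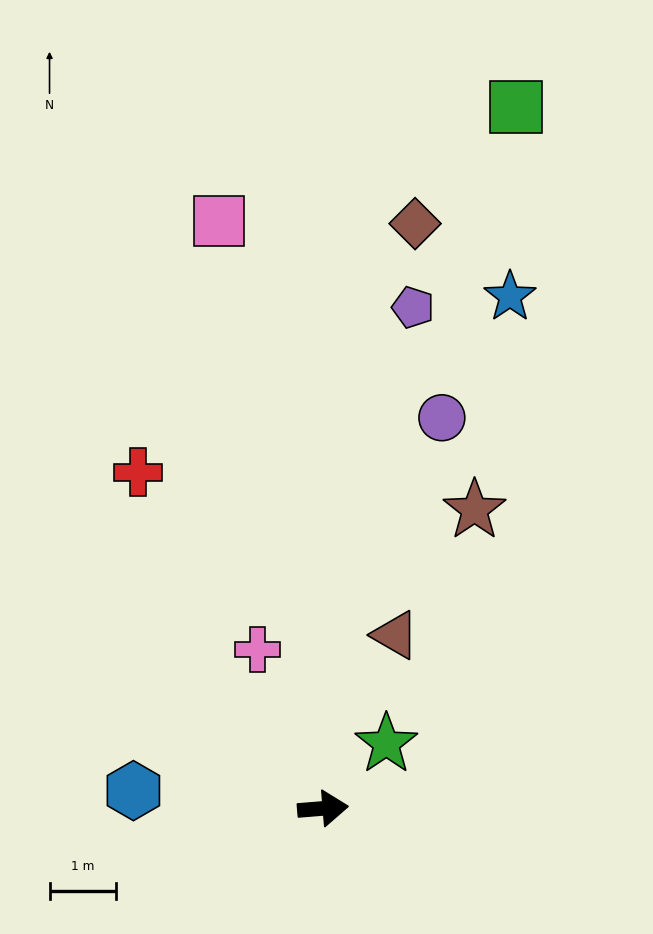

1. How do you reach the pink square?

turn left 95°, forward 9.0 m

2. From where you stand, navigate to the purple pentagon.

turn left 75°, forward 7.7 m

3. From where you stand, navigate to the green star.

turn left 41°, forward 1.4 m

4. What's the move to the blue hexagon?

turn left 170°, forward 2.9 m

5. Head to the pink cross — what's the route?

turn left 108°, forward 2.6 m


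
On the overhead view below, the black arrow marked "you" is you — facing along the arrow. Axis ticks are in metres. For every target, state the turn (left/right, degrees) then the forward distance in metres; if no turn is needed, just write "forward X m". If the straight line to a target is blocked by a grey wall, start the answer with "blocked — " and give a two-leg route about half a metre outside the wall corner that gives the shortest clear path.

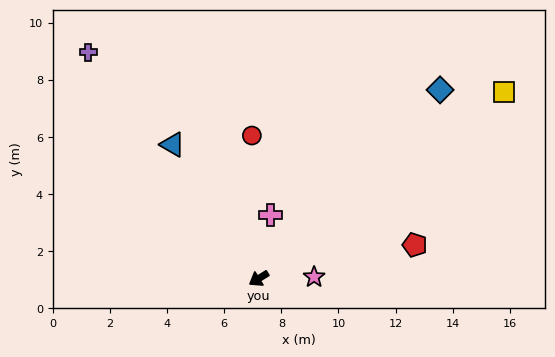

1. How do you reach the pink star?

turn left 150°, forward 1.9 m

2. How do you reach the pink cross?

turn right 132°, forward 2.3 m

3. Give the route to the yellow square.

turn right 175°, forward 10.8 m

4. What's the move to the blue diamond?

turn right 166°, forward 9.2 m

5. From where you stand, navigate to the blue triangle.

turn right 89°, forward 5.6 m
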